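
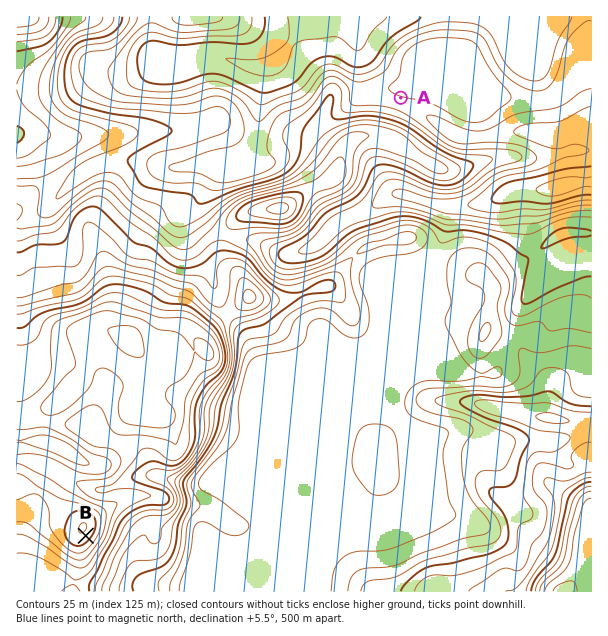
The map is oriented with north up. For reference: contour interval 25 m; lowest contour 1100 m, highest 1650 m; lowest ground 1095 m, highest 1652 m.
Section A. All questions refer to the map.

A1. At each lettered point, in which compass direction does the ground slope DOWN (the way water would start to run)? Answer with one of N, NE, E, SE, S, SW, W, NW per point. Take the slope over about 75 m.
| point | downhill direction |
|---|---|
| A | S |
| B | SE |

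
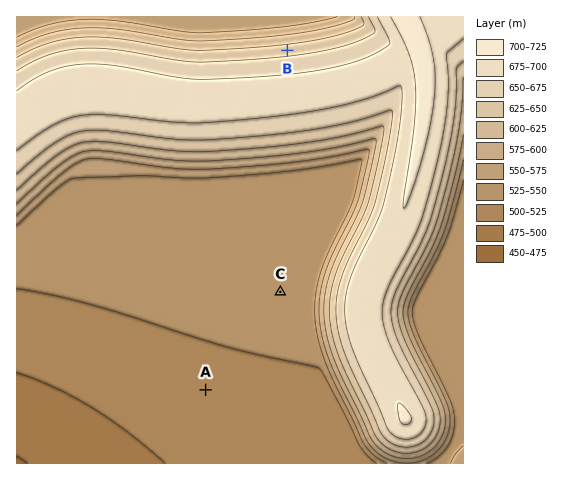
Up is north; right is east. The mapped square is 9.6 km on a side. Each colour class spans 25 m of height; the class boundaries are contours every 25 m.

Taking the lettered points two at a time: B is above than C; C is above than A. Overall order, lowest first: A C B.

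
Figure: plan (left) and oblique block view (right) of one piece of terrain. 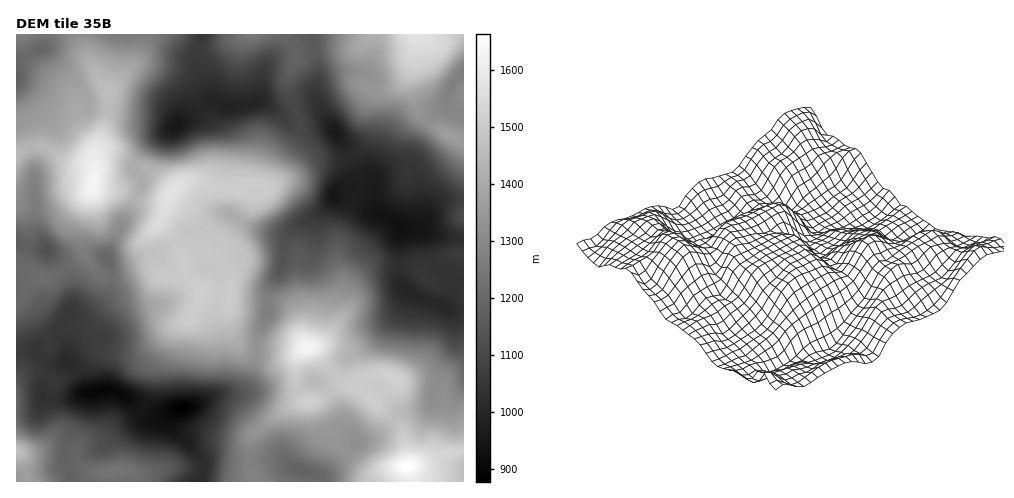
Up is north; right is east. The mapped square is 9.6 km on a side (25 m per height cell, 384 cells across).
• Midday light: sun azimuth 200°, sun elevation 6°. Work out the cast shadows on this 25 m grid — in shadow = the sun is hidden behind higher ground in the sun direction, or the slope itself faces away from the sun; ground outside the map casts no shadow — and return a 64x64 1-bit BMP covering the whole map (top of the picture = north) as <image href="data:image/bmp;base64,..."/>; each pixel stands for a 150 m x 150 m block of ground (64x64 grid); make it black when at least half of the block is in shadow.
<image width="64" height="64" href="data:image/bmp;base64,Qk0+AgAAAAAAAD4AAAAoAAAAQAAAAEAAAAABAAEAAAAAAAACAAATCwAAEwsAAAIAAAAAAAAA////AAAAAAA+AAAAD+AAAB4AIAAPwAAAHj//wAAAcOAeP//AAAD/8P4//8AAAH/+/h//wAAAP//+f//AAAAf/////8AAAAP/////wMAAAf/////g4AAB/////+DgAAD/////4PAAAP/////AYHAAf///8AAAcAB///4AAABwAP///AAAAAMD///AAAAAA////8AAAAAD//9/gAAAAAH//yeAAAAAMP//B4AAAED///8HgAAAef///wOAAAA/////A4AAAB////8BgAAAQ////wGAAADh////AIAAAP////8AAAAAf////wAAAAB/////AAAAAB////8YCAAAH////zwYAAA//////AgAAH////8YAAAA/////wAAAAH/////AAAAA/////8AAAAP/////wAAAA/8////AAAADwB///8AAAAAAD///wAAAAAAH///AAAAAAAf//4AA4QAAA//+AADj4R/5/8AAAOP///3/wAAB/////P/AAAF/////f4AhwH//////gD///////78AP///////jgB/3/////+AAd+f/////wADzw//////AAPoD/////8AAfgH/////gAAOAD////+AAA4AP////4AABAB/////gAAAAP////+AAAHB+////wAAA8P/////AAABw/////8AAACH/5/5zgAAAAf/j+AGAAAA=="/>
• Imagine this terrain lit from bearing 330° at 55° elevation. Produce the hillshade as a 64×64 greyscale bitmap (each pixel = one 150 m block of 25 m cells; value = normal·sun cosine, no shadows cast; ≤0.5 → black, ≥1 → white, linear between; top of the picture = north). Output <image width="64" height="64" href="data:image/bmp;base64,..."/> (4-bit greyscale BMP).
<image width="64" height="64" href="data:image/bmp;base64,Qk12CAAAAAAAAHYAAAAoAAAAQAAAAEAAAAABAAQAAAAAAAAIAAATCwAAEwsAABAAAAAAAAAAAAAAABEREQAiIiIAMzMzAERERABVVVUAZmZmAHd3dwCIiIgAmZmZAKqqqgC7u7sAzMzMAN3d3QDu7u4A////AJmYiZmamZiIiZh1M1erzLuqqpqru6qqvNypiHZmeJmIeHZ5qqq7upmaqZdlV5vMy6qpmaqpmJm83cuph2Z4iIhFVVeaq8zdy7u7upiJq8zLqpmZmIdmeJve7d3LqIiIdkVVVpqqvN3czMzMuquqvLupiIiIdmZnm97u7u7LqZl2iHdnmqmavNzMzdzLu6mruph3eIh3d3iave7u7tzLu7q6qpiaqYmrvMzN3Mu7qqu7l2Znd4iImZmrzN3czNzM3bvNypq7qqqqu8zMy6q7zMy5dVVmeImZmZmaq8us3czdq87sury7upmqu7u7u8zN3dynREVmeImZiHeKu6rNy8yJve3LvMzLqZmqq8zd3M3d7cp0RERFaIiHZnm6mbzMzGes3dzM3dy6qZmavN3dzN3u3bhkQyNGd3ZmeKqZq8vMVorMzMzd3cu6mHeJvM3Mzd7u25hlQzRWZ4iIiHeburxFeaqZrMzcy7qXZERnm8zM3d3cuqqXVVVomZh2VYqqq1V5mHZ5q7uph2VDIiNGmru7zMy6vMuXd4mqmHVEaambdniZdEVneHUzIiEREQE1eIiZq7qau6mZmqqZh0RpqYmHeJqXVENEQyEiEQAAAAE0VneJqYiaqquqmZmoZWmph6mJmqqHZURVVVVDERERESNFZ3iYZniavMu6u7qXiaqHqqmZqqmHZniZh2VDM0MzNEaJmIdTRnmszd3cy7qZu6mqqpiJqZiImqmHZlVVVURFV5u6mFI0Z5rM3d3My7qru5mamHiZmaqruodVVVVWVWZnq7u7hURFeaq83d3MyprMiImYiJmqq7u6l2VEVVZmd3iszMzKl2VomZvN3d3bqrx3eJmZmqqqu7qYdlRFZmd3Z6zd3dzLl3iYms3d3dy6vGZmiZmqqZmZqZmYdmZnd3ZWre7u3cy5d4iJvN3d3LvMVmVomqqpiIiZmruph3iHdkR87u7tzMuFVmebzMzMu8xmdkWKqpmIiJmbzMupiIh2Q1nN7t3MzbZERXm7vLu7u3Z3VGmpmYiJmau8zLqJmYdUWLzd3MzNymQ0aau7u7qqh3hkR4iIiZmZmZq7upial1VorN3MzLzMlURoqruqmZqYeHU0Z3eJqpmHeJqqmZqXVGnN3d3czMyoVFiqqpiImqmHdkRWd3mZmIdmeaqpmqdDSM7u3d3cu7l1V5qYiImaqpiIdmeIiZmImIiJqqqqqFEVre7d3d3LqXZniZiZmZqqqqmYd4maqYmqqqmqqqqpYgFr3czd3cuph2eJmaqpmaq7y6mIiau5mqu6qpmqmqqEADi8u8zdy7qHeJmqqqmZqqvMupiIm6mauqqqmZmZqpYgJ6uqvMzLu6iJq7uqqZm6qrupmYd5mYmqqqqpmpmal0JHq6q8zLqrqpq8zLu7qqqImYeIdUaaqIiZqqqqqqqYVFirurzMqqqqqszczMzLmXd2VndTJazLhniaqqqqqpdVaKu7vMy6qqqavMzMzLuId2VmZVQ0nd2nZomaqqqqhkRWm7u8zLu7uqmqu7u6mGd3Z3dURDR73duGeJmaq7qFEBNoq7zMy7u7qpqZqqmHZneIhkMzMli83Kd3iJmqqnQAABR5q8zLqqqpmZmaqqlniZl2QyIQJYvMuHeIiIiIdSAAACWKvMupmZiIiImru3iamHZlMhADery5d4iHZVZ3YwAAATeru5mJmHeIiavMeJqoiJhkQzNrzMqHeIh2Z4iHQAAAA3q6qZmZiHiImqpnmqqaupZWdnrd3Jh3iImZmZmEAAAASKqpmaqYiIiIiFaau7u7qGaIib3duoiJqqqqqqhCIQAmiZmaqqmIiId2NYqru7u5ZWiZrN7cuqqru7u8u5dUMjV4mZmqqZmYh2YjaJq7q7p1V5qs7u7ty7u8zMzMuodlRXiIiZqqmZmHZjJGiszLuoZWm8ze7v7tzMzMzMy7qYdniIiIiZmZmHdmZEaLzdy6l1V6vM3u//7d3d3Mu7u6mYiqmHeIiIiHZlWpiKvN3cqYZWeaze///u7u3dy7q7qpmbuod3d2ZmVVZ9y7vM3u3KmGVWi97//+7u7t3Lqrqqmauph3d2VEREZ5zMzMzN7tuXdkRYve/+7u7u7cu7upmJqpdmZnZTNFeaq7y7u8ze7JZVQzWKzd3d3u7ty7u6mIiYZUVWZ2RGm7u7u7u7u83slkRDNFibu8zd7u3cu6qYd3ZlQ0Vndnm7u7u7uqq7vNymQ0RFVomqu7zd7ty6qZiHZmZTNFZ4iau6rcu7q7qru5ZDM0VmeJqqqqvM3KmZiIh2Z3VERXiIiaqe3Lu7uqqql0IiRWd4iZmYiJq6mZiJmHZ3d3ZVZ3d4qq7dy7u7qqqXQhEkV3iIiIh3eJmYh4iZh3iJmXVVVVabvd3Lu7uqqqliEBJGeIiIh3d3mZh2Z5mImqqql1QzM2rLzMu7u6qruoQhETV4iIiId3eaqXVWiZq7uqqpdTMQJ7q8zMu7qru7p0MiNXiZiIh2Z5q6hlaImqqqqZmXZCACarzd3Lu7u7u6dURFeJmIiHZmiruYZoiJiIiZmZiHUQAZrN3cy7u7vMyoZVZ4mZh3ZURoqqmImZmHeJqqmYh1AAeJvMzMzLvMzMp2VWeaqYdlQ0aKqpmqqql3mqqpiIdAB2Z5u8zMu8zMy5ZUVoq6mYZURXmqqru8y5iKqpmIiHQnZWiavMy7vMzLp1RFesuqmGRFeJqqu8zMqImqmYiZh0"/>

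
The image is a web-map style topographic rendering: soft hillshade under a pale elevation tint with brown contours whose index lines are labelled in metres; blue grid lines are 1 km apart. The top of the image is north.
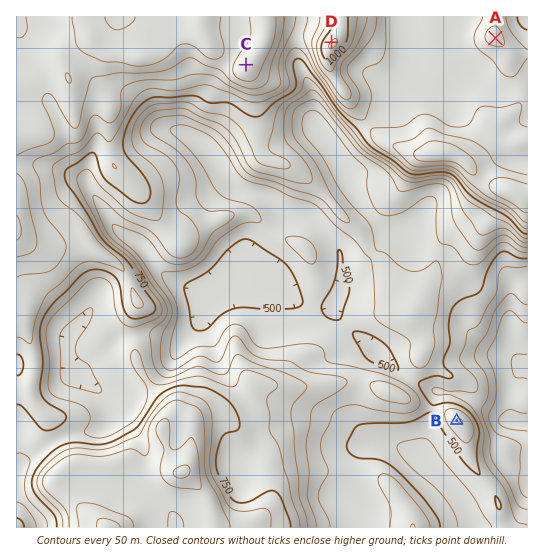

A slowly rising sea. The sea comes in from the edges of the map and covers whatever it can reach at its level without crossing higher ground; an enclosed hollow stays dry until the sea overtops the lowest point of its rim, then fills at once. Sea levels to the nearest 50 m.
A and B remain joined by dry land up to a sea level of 500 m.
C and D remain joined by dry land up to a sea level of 850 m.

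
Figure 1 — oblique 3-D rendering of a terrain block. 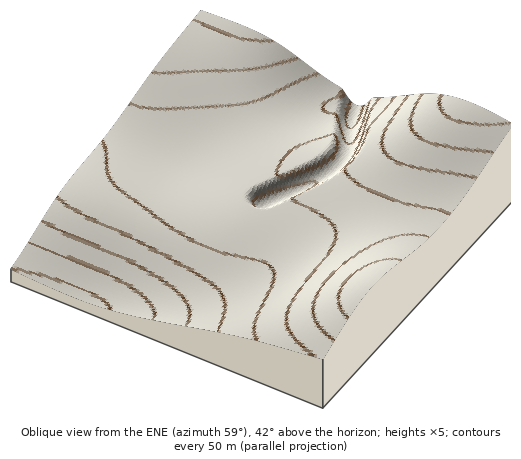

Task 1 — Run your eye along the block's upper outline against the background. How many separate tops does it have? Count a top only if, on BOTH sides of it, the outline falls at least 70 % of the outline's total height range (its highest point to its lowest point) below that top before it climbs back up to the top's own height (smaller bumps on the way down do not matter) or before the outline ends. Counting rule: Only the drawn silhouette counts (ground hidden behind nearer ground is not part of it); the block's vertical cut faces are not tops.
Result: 0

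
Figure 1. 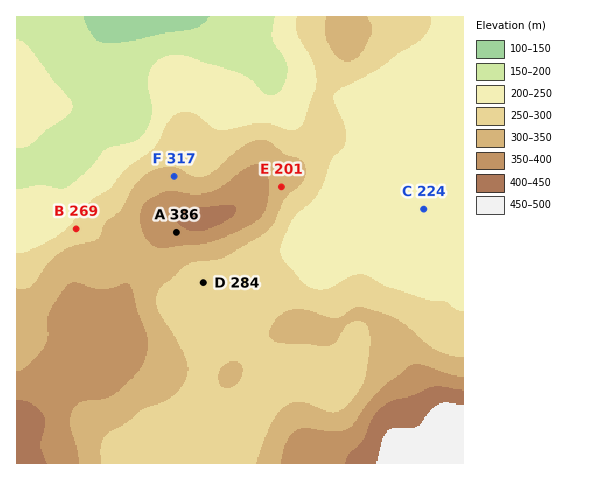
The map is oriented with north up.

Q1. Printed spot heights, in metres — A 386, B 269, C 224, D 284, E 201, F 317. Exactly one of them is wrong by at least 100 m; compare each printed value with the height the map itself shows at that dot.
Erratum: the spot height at E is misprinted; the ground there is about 326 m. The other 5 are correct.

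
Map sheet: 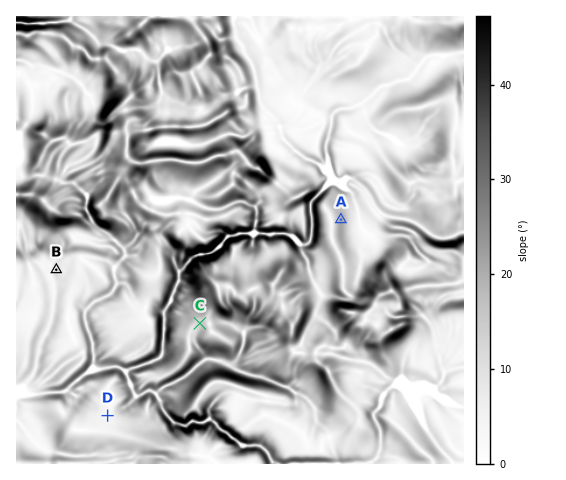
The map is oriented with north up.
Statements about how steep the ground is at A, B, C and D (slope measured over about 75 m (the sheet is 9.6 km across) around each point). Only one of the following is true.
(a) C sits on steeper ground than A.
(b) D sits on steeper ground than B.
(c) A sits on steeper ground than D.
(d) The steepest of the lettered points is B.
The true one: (c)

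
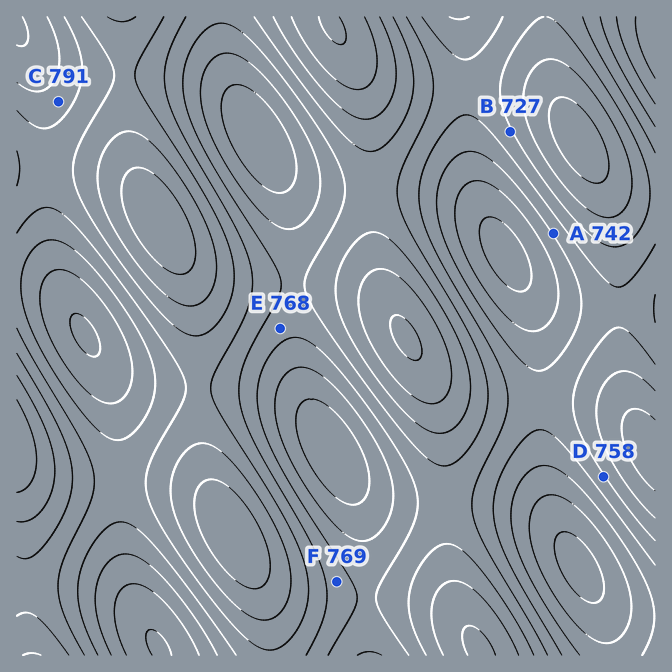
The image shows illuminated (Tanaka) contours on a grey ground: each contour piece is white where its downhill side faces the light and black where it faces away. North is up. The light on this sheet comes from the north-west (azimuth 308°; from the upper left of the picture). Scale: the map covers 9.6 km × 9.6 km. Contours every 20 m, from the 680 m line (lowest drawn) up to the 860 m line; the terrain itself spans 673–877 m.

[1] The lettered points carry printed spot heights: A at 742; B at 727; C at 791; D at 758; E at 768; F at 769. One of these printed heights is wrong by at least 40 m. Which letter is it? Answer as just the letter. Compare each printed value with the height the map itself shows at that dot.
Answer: B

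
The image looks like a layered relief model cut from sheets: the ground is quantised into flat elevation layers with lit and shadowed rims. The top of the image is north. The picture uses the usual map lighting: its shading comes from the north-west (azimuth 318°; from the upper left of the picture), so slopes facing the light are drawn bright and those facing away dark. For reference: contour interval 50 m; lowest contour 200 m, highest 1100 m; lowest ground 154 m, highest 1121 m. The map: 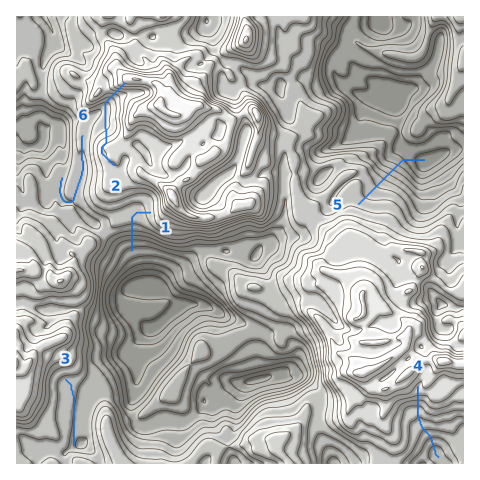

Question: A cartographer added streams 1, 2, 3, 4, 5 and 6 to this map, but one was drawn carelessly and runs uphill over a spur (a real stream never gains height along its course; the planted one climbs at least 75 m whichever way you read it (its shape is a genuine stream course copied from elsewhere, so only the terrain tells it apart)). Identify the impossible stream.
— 2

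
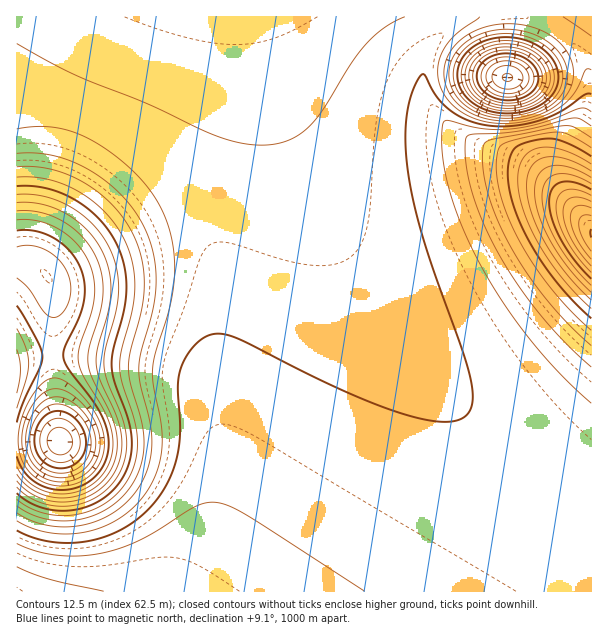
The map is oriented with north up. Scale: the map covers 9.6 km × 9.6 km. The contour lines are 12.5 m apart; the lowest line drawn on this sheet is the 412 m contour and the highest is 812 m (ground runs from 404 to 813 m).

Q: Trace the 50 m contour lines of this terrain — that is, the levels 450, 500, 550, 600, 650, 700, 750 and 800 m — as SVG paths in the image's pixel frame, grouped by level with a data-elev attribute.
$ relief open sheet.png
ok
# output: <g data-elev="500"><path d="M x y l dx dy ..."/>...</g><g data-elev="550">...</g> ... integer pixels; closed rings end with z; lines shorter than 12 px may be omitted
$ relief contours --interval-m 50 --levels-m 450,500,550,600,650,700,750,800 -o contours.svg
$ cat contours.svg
<g data-elev="450"><path d="M56 473l-11-4-9-8-4-9-2-12 2-14 6-12 9-7 10-3 12 3 12 10 8 14 2 13-3 12-8 11-12 6z"/><path d="M507 81l-4-1-1-3 2-3 3-1 5 2 1 3-3 3z"/></g><g data-elev="500"><path d="M17 422l7-22 16-34 2-9-4-15-21-36"/><path d="M17 230l19 1 18 7 16 13 10 16 5 17-1 18-6 17-13 28-2 10 6 12 21 28 10 16 6 15 3 15-3 16-8 15-12 10-17 5-16 0-17-6-12-12-7-15"/><path d="M500 99l-12-4-9-9-2-11 4-10 9-8 13-4 13 2 12 5 6 6 4 8 0 7-3 8-7 6-9 4-9 1z"/></g><g data-elev="550"><path d="M17 194l15 0 13 3 14 4 13 7 12 8 11 11 9 11 7 13 6 21 1 22-3 20-10 36-1 16 3 15 16 41 4 22-3 18-8 17-13 13-16 10-18 4-19-1-18-6-15-12"/><path d="M497 110l-18-7-8-5-6-8-3-7-1-9 2-8 3-7 7-7 7-5 18-6 21 1 18 8 10 9 6 10 1 12-4 11-8 9-14 7-15 3z"/></g><g data-elev="600"><path d="M17 153l25 1 26 6 24 11 22 17 18 20 13 22 8 24 3 25-3 29-12 43-2 14 1 16 10 39 2 21-3 23-9 21-10 13-13 12-15 9-18 6-18 2-18-2-16-4-15-8"/><path d="M495 120l-14-3-13-5-10-8-8-9-5-11-1-12 2-10 4-11 8-9 10-8 14-6 13-3 14-1 15 1 15 4 12 7 14 12 7 15 1 15-5 15-11 12-18 10-21 5z"/><path d="M591 36l-28-19"/></g><g data-elev="650"><path d="M104 591l-53-11-34-13"/><path d="M591 126l-10-7-8-1-55 13-47 3-5 4-1 11 2 24 8 28 12 30 15 29 18 28 22 29 24 26 25 24"/></g><g data-elev="700"><path d="M591 164l-15-9-13-5-14-3-10 1-9 4-7 6-4 10-1 12 1 14 4 16 16 35 24 34 28 29"/></g><g data-elev="750"><path d="M591 190l-16-8-14 0-5 3-4 4-3 12 3 18 8 20 14 21 17 19"/></g><g data-elev="800"><path d="M591 216l-9 0-3 3 0 5 3 13 9 14"/></g>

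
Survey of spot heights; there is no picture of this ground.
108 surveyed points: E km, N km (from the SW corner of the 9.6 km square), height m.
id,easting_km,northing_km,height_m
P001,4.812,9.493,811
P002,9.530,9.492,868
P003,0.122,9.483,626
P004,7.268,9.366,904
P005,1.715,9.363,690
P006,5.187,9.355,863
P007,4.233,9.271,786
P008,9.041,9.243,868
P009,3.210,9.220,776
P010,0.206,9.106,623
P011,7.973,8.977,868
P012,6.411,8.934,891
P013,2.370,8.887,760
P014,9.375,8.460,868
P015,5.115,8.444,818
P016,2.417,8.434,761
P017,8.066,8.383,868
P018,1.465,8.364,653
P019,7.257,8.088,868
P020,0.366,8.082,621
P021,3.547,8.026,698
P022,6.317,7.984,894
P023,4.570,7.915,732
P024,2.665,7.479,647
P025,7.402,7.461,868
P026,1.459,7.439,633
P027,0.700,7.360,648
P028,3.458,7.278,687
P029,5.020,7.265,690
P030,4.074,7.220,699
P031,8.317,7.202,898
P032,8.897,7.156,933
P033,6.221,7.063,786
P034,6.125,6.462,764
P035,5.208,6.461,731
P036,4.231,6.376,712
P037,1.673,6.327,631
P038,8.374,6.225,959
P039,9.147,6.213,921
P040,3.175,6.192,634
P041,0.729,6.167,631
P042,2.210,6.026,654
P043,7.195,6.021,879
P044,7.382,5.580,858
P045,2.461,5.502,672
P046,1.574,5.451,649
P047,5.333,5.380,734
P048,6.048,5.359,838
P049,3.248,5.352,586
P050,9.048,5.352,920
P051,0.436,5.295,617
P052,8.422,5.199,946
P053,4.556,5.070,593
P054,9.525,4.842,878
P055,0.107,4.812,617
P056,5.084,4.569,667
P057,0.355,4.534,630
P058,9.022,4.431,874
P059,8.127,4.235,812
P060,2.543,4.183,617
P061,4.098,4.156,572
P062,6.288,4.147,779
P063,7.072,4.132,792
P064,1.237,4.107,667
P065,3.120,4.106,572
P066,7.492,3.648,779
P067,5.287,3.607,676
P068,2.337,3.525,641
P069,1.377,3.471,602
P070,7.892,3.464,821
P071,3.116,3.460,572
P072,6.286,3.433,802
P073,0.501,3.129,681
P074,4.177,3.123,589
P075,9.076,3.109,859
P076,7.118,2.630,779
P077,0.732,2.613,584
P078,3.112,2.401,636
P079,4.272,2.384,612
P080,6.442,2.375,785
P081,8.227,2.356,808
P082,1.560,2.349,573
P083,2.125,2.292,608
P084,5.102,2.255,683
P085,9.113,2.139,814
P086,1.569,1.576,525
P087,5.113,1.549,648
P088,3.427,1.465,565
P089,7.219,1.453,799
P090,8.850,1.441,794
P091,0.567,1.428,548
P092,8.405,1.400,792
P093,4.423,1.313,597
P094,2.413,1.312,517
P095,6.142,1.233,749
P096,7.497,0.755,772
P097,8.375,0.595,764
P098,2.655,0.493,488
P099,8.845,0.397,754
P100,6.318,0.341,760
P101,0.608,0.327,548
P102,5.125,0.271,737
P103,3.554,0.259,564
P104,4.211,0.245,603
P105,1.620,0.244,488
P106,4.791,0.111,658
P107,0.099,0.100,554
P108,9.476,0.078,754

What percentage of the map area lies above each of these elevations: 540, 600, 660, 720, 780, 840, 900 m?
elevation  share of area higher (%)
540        95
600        83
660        62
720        50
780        34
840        22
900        5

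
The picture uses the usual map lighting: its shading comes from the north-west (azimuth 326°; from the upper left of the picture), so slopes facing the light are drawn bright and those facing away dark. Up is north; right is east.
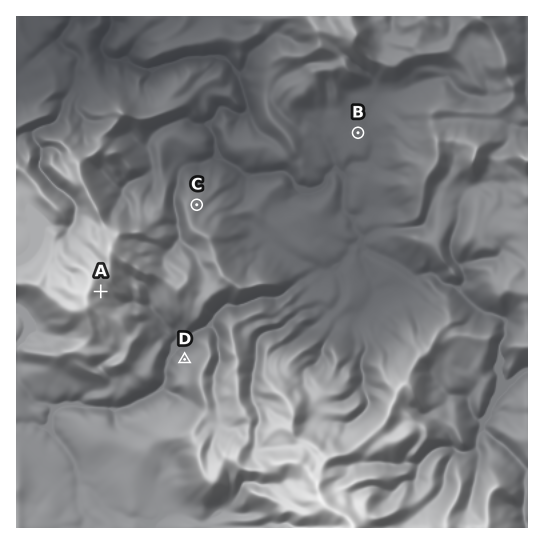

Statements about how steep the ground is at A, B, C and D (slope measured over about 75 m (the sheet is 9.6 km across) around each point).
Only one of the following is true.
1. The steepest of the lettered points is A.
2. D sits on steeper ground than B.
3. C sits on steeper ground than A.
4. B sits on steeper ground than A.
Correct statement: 2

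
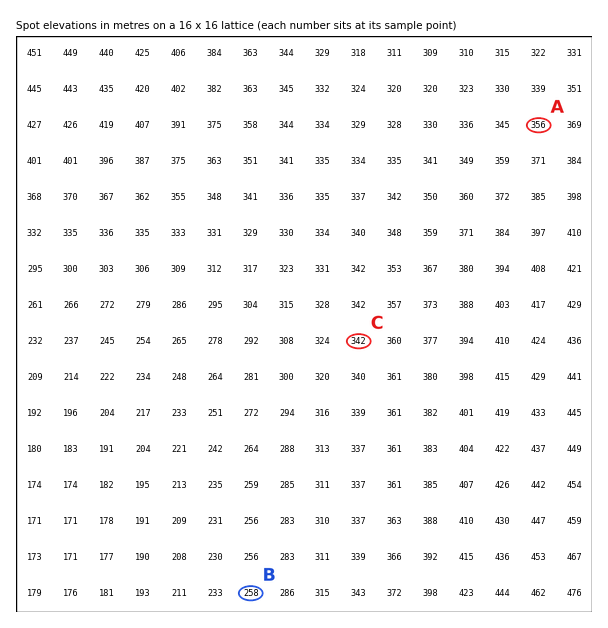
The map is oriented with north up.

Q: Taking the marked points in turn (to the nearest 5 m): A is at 355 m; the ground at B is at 260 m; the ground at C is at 340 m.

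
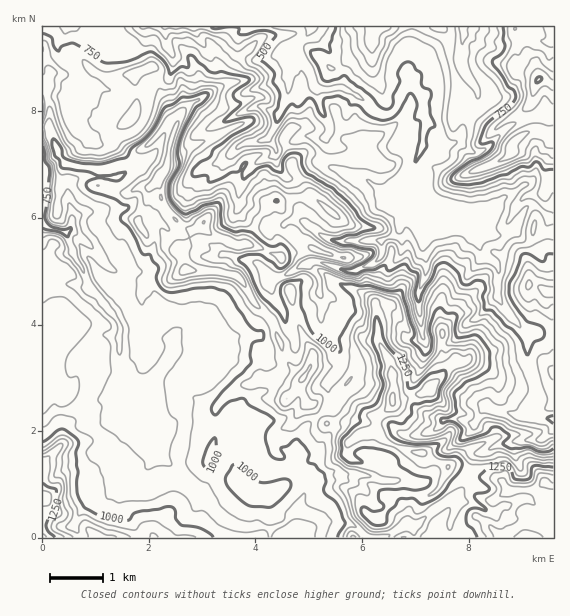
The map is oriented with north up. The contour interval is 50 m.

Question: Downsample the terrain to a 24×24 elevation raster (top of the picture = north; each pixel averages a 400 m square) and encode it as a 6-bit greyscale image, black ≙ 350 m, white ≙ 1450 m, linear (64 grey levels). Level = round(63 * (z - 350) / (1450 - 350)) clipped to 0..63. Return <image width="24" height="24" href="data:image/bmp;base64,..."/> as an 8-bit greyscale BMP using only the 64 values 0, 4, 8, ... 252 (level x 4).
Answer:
<image width="24" height="24" href="data:image/bmp;base64,Qk12BgAAAAAAADYEAAAoAAAAGAAAABgAAAABAAgAAAAAAEACAAATCwAAEwsAAAABAAAAAAAAAAAAAAEBAQACAgIAAwMDAAQEBAAFBQUABgYGAAcHBwAICAgACQkJAAoKCgALCwsADAwMAA0NDQAODg4ADw8PABAQEAAREREAEhISABMTEwAUFBQAFRUVABYWFgAXFxcAGBgYABkZGQAaGhoAGxsbABwcHAAdHR0AHh4eAB8fHwAgICAAISEhACIiIgAjIyMAJCQkACUlJQAmJiYAJycnACgoKAApKSkAKioqACsrKwAsLCwALS0tAC4uLgAvLy8AMDAwADExMQAyMjIAMzMzADQ0NAA1NTUANjY2ADc3NwA4ODgAOTk5ADo6OgA7OzsAPDw8AD09PQA+Pj4APz8/AEBAQABBQUEAQkJCAENDQwBEREQARUVFAEZGRgBHR0cASEhIAElJSQBKSkoAS0tLAExMTABNTU0ATk5OAE9PTwBQUFAAUVFRAFJSUgBTU1MAVFRUAFVVVQBWVlYAV1dXAFhYWABZWVkAWlpaAFtbWwBcXFwAXV1dAF5eXgBfX18AYGBgAGFhYQBiYmIAY2NjAGRkZABlZWUAZmZmAGdnZwBoaGgAaWlpAGpqagBra2sAbGxsAG1tbQBubm4Ab29vAHBwcABxcXEAcnJyAHNzcwB0dHQAdXV1AHZ2dgB3d3cAeHh4AHl5eQB6enoAe3t7AHx8fAB9fX0Afn5+AH9/fwCAgIAAgYGBAIKCggCDg4MAhISEAIWFhQCGhoYAh4eHAIiIiACJiYkAioqKAIuLiwCMjIwAjY2NAI6OjgCPj48AkJCQAJGRkQCSkpIAk5OTAJSUlACVlZUAlpaWAJeXlwCYmJgAmZmZAJqamgCbm5sAnJycAJ2dnQCenp4An5+fAKCgoAChoaEAoqKiAKOjowCkpKQApaWlAKampgCnp6cAqKioAKmpqQCqqqoAq6urAKysrACtra0Arq6uAK+vrwCwsLAAsbGxALKysgCzs7MAtLS0ALW1tQC2trYAt7e3ALi4uAC5ubkAurq6ALu7uwC8vLwAvb29AL6+vgC/v78AwMDAAMHBwQDCwsIAw8PDAMTExADFxcUAxsbGAMfHxwDIyMgAycnJAMrKygDLy8sAzMzMAM3NzQDOzs4Az8/PANDQ0ADR0dEA0tLSANPT0wDU1NQA1dXVANbW1gDX19cA2NjYANnZ2QDa2toA29vbANzc3ADd3d0A3t7eAN/f3wDg4OAA4eHhAOLi4gDj4+MA5OTkAOXl5QDm5uYA5+fnAOjo6ADp6ekA6urqAOvr6wDs7OwA7e3tAO7u7gDv7+8A8PDwAPHx8QDy8vIA8/PzAPT09AD19fUA9vb2APf39wD4+PgA+fn5APr6+gD7+/sA/Pz8AP39/QD+/v4A////AMiwsKSgpJiUjIiMjIyMpMC4uMjI2OTs7NCkkIyQlJCIjJSUjIyQtMzMyMTA0Nzk6MicjISEhISIlJiYlIyctMDIzNTIzODc7LyYiISAfISUlJSQkJSkxMjM2NjQvMS4xKSYiIB8fISQlJCUmJys2NjUyMCooJyMfIyIgHx4fICQlJCUpKiwxNzUwKSUgHxsZIyIgHx4fISMlJiguLiksMjo1MiQeHRoaIyIhHx8fICAjJyksLigqLjgxNCslIRsbIyIhHiAgICAgJCcqLSgpMDQqLTArIBkaIyMhHiEgICAhJCcoJyQpMi0kKSYkHRYXIyMgHiIhISEjJigmJCMlMC0fJSMbFRcaIiAdISIkJSQlKiQnIyImKicaIB0YExwfIR4fICInLy4tKCIiHx4bGRkWFxYSERoaHxseISUpLywqKSYlIR4bExIODxAMDxQWGhogIykqLS4oJCIgHR0bFA0LCgoKDA8THB0hJCksJCYjHiMhICEYDgoJCgoLCw8SHCEmJiotHRkbGh8dHRYPDAoJDRUVERAUHiQkJSYsIhcUFhUYFA8PEA0JDBMcHhoYIhwaHCQrJRsWEA4SEA0PDwsJCg0UHSEfIBkaHB0mKh0ZFw4ODgsMCwoJCg8TGx8gHBgZGxwfJiQbFA4ICAkICAkIChAPEh0gHRgaGx0bGxwaFgwGBQgJDQkICg4PFh8jGhgYFhgXFBUTDwgEBwoNEgsJDA4SGB4eFhUVFRMQEA8NCgoFBAgPFA8MDw0PFhsaA=="/>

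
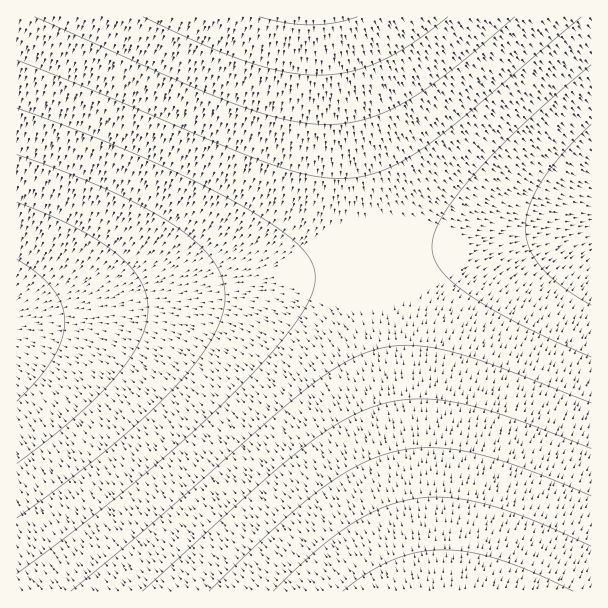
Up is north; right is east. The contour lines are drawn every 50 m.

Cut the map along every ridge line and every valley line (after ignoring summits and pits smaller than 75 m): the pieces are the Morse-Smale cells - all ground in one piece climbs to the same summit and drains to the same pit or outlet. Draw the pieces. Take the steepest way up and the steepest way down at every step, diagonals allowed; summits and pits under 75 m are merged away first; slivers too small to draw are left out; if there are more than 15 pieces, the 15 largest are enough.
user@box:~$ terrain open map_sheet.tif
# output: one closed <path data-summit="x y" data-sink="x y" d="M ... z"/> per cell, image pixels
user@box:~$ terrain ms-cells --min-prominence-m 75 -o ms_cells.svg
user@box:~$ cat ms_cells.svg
<path data-summit="449 591" data-sink="17 329" d="M372 262l-355 60-1 269 412 1-54-326z"/><path data-summit="309 17" data-sink="17 329" d="M332 16l-315 0-1 305 356-59 1-5z"/><path data-summit="449 591" data-sink="591 218" d="M591 226l-218 37 54 325 2 4 163-1z"/><path data-summit="309 17" data-sink="591 218" d="M591 16l-259 1 42 245 218-37z"/>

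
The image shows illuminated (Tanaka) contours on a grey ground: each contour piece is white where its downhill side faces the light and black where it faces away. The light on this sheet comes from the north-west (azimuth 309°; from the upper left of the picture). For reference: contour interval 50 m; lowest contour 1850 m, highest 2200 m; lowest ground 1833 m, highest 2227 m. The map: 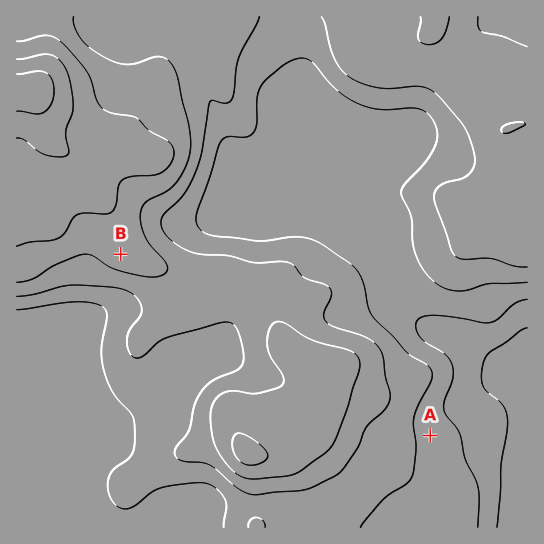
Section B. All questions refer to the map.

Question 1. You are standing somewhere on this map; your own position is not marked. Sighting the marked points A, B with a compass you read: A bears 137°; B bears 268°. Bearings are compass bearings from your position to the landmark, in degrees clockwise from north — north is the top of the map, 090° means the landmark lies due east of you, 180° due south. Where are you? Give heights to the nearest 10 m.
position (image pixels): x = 256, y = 249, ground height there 1970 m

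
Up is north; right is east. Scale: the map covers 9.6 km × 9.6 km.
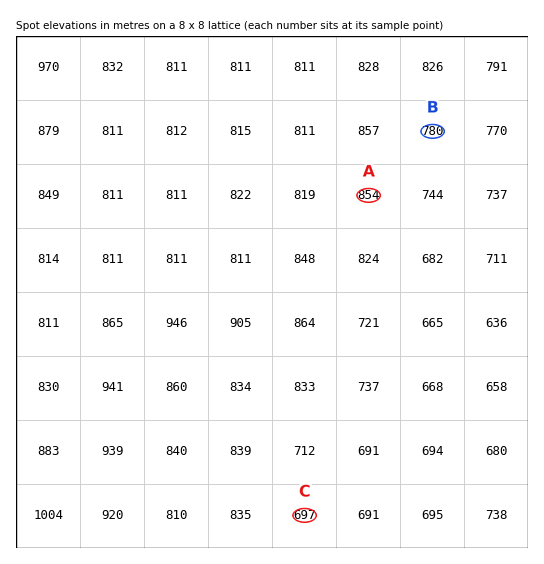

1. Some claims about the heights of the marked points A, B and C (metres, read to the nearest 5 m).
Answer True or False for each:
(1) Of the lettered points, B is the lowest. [False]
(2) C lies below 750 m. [True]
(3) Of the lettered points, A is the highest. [True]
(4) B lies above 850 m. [False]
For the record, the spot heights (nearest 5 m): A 855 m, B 780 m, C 695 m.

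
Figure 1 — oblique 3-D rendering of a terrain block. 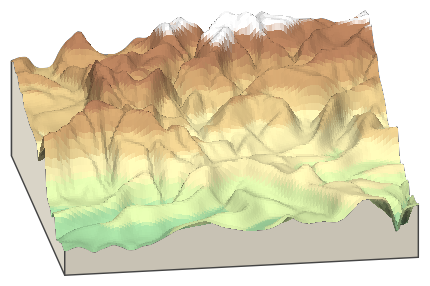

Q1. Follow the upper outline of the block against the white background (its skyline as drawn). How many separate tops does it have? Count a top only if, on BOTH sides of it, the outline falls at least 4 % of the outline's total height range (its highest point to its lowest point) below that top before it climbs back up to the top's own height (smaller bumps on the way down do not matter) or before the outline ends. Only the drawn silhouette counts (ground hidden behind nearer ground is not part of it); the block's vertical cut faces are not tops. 4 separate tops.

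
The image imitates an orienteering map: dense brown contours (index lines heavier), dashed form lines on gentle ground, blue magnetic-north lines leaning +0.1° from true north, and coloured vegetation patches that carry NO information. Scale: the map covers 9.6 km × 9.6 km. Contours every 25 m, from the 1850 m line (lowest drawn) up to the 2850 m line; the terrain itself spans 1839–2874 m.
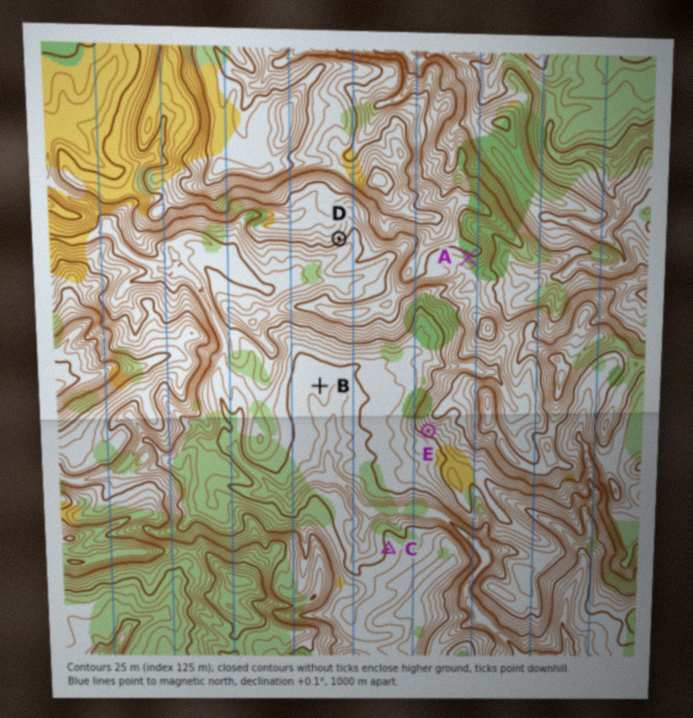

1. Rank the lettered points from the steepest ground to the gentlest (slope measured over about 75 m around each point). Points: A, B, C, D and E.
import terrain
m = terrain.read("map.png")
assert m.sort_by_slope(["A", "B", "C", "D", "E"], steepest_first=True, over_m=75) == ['E', 'D', 'A', 'C', 'B']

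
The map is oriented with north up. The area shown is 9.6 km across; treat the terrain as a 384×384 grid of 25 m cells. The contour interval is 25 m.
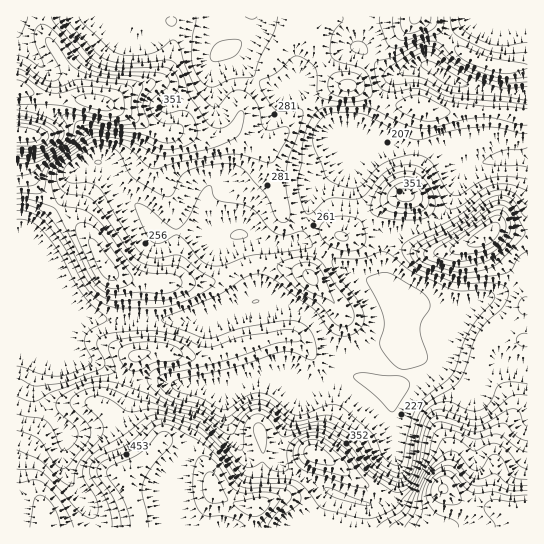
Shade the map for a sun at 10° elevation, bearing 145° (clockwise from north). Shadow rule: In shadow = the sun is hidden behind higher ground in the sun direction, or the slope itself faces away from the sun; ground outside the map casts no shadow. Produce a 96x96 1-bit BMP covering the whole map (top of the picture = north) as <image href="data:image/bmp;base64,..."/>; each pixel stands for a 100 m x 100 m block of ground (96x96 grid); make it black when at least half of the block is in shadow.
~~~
<image width="96" height="96" href="data:image/bmp;base64,Qk2+BAAAAAAAAD4AAAAoAAAAYAAAAGAAAAABAAEAAAAAAIAEAAATCwAAEwsAAAIAAAAAAAAA////AAAAAAAAAAAAAAAAAAAAAAAAAAAAAAAAAA/AAAAAAAAAAAAAAB/gAAAAAAAAAAAAAA/gAAAAAAAAAAAAAAfgAAAAAAAAAAgAAAHwAAcAAAAAAB8AAAH4AA8AAAAAAD/AAAH8AA8AAAAAAD/gAAP+AA8AAAAAAD/gAAP/AAwAAAAAAD+AAAf/gAAADAAAABAAAA//gAAAH/AAAAAAAA//gAAAP/wAAAAAAA//gAAAP/4AAAAIAA//AAAAP/8AAAAeAA/+AAAAHw+AAAAfgA/8AAAAHAfAAAA/wA/8AYAAAAPgAAA/wB/+A4AAAAHwgOA/wB/+B8AAAAH/wfB/wB/+B+AAAAH/wfx/gB/+B+AAAAH/wfx/AB/+A+AAAAH/gfz+AA//AIAAAAH/Afz4AA//AAAB+AAeAfjgAAB/AAAB/gAAAOAAAAB8AAAD/4AAAAAAAAAAAAAD/4AAAAAAAAAAAAAB/wAAAAAAAAAAAAAA/gAAAAAAAAAAAAAAeAAAAAAAAAAAAAAAAAAAAAAAAAAAAAAAAAAAAAAAAAAAAAAAAA8AAAAAAAAAAAAAAB/4AAAAAAAAAAAAAB/wAAAAAAAAAAAAAA/AAAAAAAAAAAAAAAAAAAAAAAAAAAAAAAAAAAAAAAAAAAAAAAAAAAAAAAAAAAAAAAAAAAAAAAAAAAAAAAAAAAAAAAAAAAAAAAAAAAAAAAAAAAAAAAAAAAAAAAAAAAAAAAAAAAAAAAAAAAAAAAAAAAAAAAAAAAAAAAAAAAAAAAAAAAAAAAAAAAAAAAAAAAAAAAAAAAAEAAAAAAAAAAAAAAAOAAAAAAAAAAAAAAAcAAAAAAAAAAAAAAAAAAA/AAAAAAAAAAAAAAA/4AAAAAAAAAAAAAB//AAAAAAAAAAAAAB//wAAAAAAAAAAAAA//4AAAAAAAAAAAAAP/8AAAAAAAAAAAAAH/8AAAAAAAAAAAAAD/+AAAAAAAAAAAAAB/+AAAAAAAAAAAAAB//AAAAAAAAAAABgB//AAAAAAAAAAAD8A/+AAAAAAAAAAAD+A/+AAAAAAAAAAAD/A/8AAAAAAAAAAAD/AfwAAAAAAAAAAAD+APAAAAAAAAAAAAD8AAAAAAAAAAAAAAB4AAAAAAAAAAAAAAAAAAAAAAAAAAAAAAAAAAAAAAAAAAAAAAAAAAAAAAAAAAAAAAAAAAAAAAAAAAAAAAAAAAAD4AAAAAAAAAAAAAAD8AAAAAAAAAAAAAADwAAAAAAAAAAAAAADgAAAAAAAAAAAAAAMAAAAAAAAAAAAAAP8AAAAAAAAAAAAAf/8AAAAAAAAAAAAA//wD4AAAAAAAAAHg+AADwfgAAAAAAAHgAAAAA/8AAAAAAADAAACAA//AAAAAAAAAAAAAB//gAAAAAAAAAAAAA//gAAAAAAAAAAAAA//AAAAAAAAAAAAAAPwAAAAAAAAAAAAAAAAAAAAAAAAAAAAAAAAAAAAAAAAAAAAAAAAAAAAAAAAAAAAAAAAAAAAAAAAAAAAAAAAAAAAAAAAAAAAAAAAAAAAAAAAAAAA="/>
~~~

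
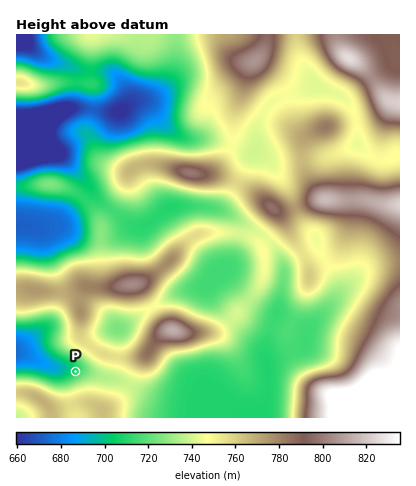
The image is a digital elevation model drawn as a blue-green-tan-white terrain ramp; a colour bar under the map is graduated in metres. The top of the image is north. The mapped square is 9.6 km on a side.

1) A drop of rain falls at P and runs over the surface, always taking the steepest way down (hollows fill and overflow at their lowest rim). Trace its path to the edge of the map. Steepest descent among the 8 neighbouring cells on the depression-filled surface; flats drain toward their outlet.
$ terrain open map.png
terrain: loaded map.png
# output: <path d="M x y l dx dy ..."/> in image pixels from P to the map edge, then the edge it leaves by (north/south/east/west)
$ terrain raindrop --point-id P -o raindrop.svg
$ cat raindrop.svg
<path d="M76 372l-6-2-14-2-8-2-18-10-6-2-8 0"/>
exit: west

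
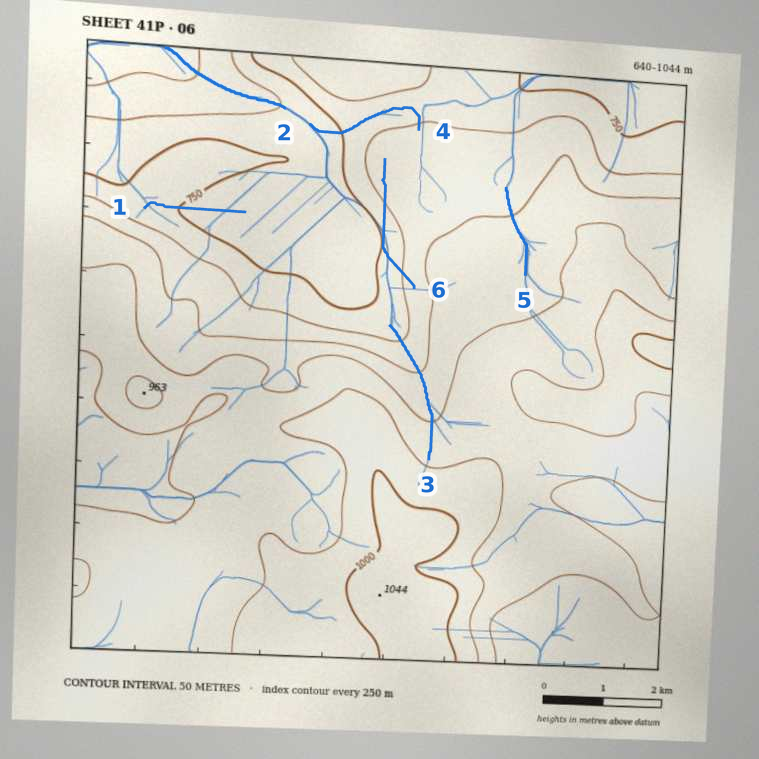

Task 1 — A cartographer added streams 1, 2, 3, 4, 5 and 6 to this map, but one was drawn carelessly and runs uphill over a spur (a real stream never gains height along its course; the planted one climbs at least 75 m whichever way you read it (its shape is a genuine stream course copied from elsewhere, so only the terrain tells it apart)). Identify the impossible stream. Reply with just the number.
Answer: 6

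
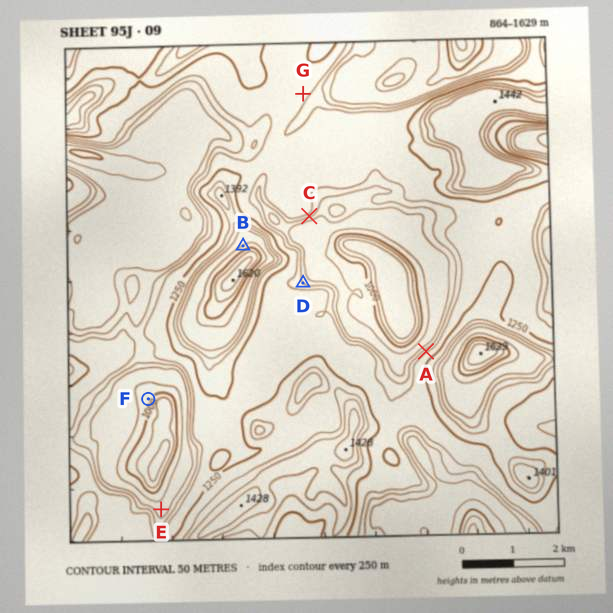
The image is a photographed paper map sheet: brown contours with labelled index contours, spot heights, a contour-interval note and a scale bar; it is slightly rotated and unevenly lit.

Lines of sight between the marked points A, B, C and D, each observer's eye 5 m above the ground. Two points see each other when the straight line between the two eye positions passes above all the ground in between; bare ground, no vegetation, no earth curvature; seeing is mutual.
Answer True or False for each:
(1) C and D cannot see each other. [False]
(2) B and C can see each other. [False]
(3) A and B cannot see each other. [True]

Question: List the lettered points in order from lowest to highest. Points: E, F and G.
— F E G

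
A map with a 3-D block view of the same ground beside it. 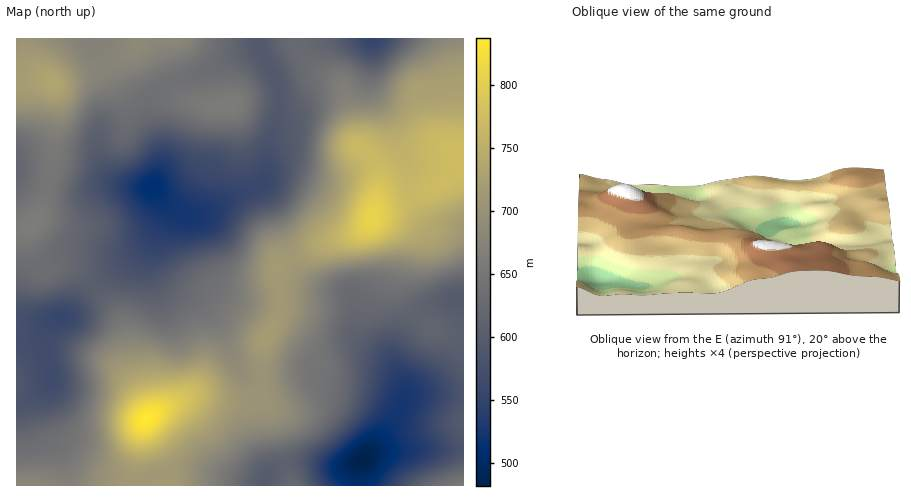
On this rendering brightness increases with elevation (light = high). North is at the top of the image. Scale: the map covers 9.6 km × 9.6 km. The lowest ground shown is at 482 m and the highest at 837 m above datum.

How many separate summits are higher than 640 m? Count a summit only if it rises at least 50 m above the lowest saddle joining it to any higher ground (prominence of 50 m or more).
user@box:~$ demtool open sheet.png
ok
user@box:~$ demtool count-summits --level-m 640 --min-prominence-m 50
3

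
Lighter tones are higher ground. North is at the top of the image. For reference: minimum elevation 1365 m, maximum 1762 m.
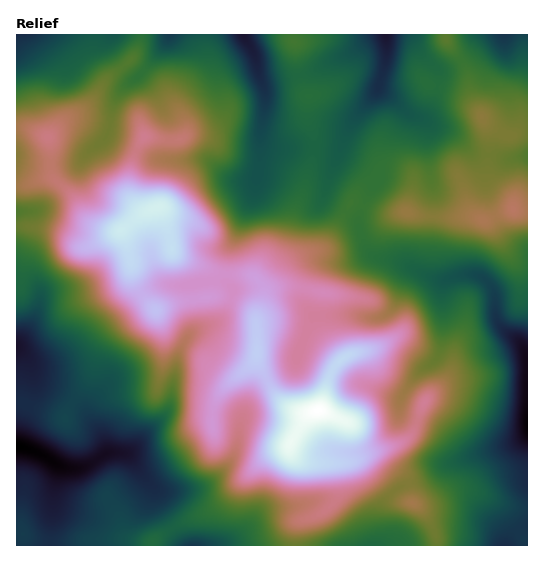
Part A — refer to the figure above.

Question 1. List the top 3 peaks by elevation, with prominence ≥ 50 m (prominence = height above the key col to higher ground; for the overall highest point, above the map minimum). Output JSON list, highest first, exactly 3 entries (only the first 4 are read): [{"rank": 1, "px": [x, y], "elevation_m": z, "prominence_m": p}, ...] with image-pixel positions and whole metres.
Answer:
[{"rank": 1, "px": [318, 411], "elevation_m": 1762, "prominence_m": 397}, {"rank": 2, "px": [158, 207], "elevation_m": 1725, "prominence_m": 92}, {"rank": 3, "px": [513, 209], "elevation_m": 1580, "prominence_m": 73}]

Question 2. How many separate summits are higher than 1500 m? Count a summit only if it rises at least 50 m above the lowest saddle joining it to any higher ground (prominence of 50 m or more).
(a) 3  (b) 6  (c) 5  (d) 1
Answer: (a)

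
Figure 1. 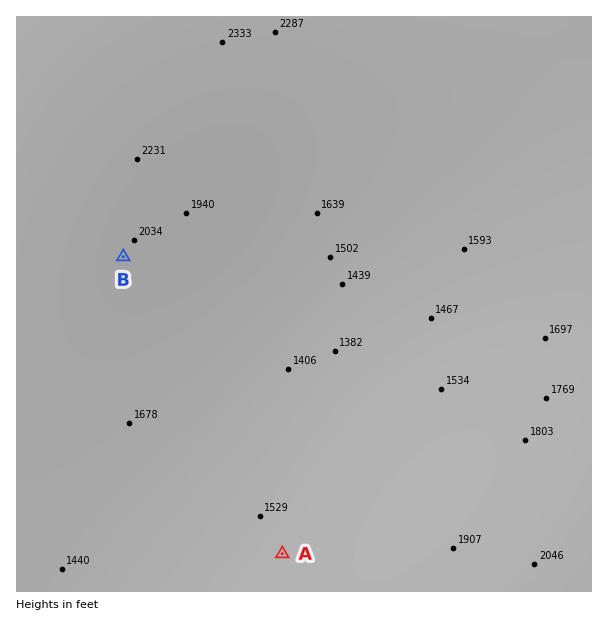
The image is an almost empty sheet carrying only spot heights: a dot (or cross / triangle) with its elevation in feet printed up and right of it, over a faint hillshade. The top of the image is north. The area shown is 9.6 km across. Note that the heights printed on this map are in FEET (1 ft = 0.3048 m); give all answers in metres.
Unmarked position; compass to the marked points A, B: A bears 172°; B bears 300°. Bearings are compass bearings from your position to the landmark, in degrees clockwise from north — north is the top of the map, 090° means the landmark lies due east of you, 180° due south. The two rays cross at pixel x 251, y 330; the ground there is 450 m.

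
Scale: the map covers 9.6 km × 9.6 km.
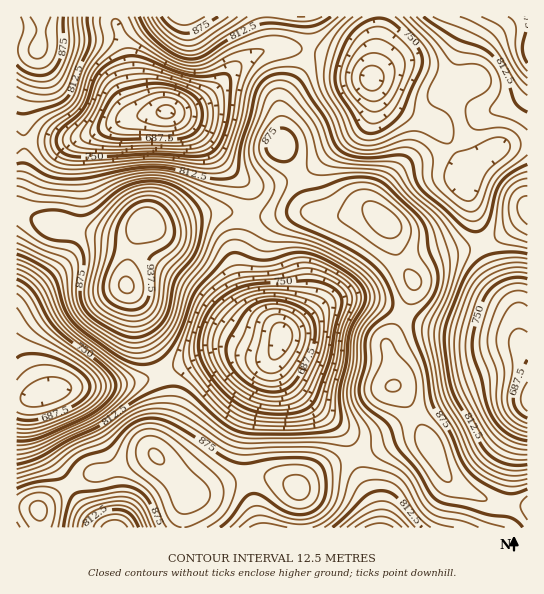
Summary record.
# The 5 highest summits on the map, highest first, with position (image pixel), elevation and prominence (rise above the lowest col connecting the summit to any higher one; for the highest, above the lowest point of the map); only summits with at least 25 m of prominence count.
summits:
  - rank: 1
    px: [126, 285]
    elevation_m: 966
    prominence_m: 336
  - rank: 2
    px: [155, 455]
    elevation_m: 927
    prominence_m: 85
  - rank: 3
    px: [385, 221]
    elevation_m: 921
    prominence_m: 75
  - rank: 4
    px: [38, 510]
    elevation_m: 917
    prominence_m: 37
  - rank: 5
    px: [393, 386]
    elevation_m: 914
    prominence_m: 32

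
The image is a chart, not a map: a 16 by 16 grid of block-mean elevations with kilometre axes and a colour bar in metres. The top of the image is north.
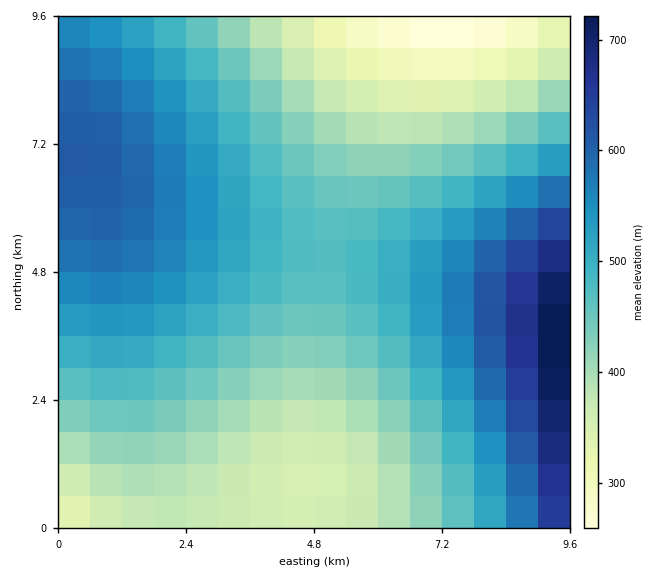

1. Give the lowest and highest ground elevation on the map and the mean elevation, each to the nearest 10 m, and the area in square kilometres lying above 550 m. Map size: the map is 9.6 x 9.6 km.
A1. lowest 240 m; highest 750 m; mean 480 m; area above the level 22.8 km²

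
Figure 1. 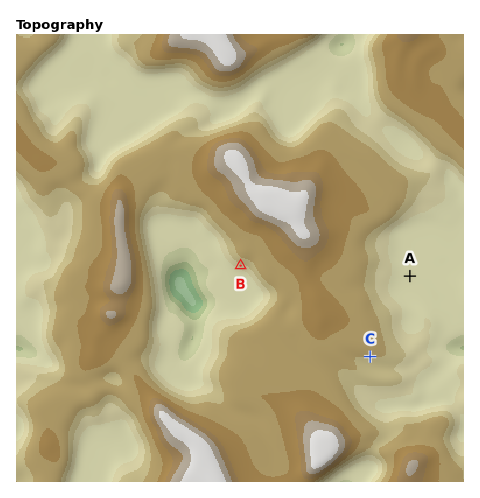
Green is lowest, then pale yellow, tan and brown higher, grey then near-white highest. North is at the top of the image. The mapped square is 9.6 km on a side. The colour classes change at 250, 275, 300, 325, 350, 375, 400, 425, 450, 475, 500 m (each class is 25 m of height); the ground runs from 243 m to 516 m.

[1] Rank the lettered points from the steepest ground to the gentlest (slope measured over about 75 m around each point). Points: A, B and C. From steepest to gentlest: B C A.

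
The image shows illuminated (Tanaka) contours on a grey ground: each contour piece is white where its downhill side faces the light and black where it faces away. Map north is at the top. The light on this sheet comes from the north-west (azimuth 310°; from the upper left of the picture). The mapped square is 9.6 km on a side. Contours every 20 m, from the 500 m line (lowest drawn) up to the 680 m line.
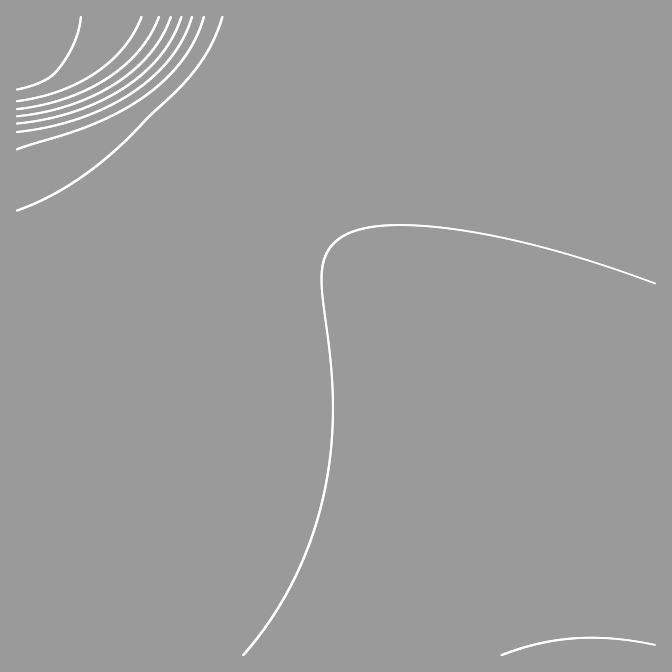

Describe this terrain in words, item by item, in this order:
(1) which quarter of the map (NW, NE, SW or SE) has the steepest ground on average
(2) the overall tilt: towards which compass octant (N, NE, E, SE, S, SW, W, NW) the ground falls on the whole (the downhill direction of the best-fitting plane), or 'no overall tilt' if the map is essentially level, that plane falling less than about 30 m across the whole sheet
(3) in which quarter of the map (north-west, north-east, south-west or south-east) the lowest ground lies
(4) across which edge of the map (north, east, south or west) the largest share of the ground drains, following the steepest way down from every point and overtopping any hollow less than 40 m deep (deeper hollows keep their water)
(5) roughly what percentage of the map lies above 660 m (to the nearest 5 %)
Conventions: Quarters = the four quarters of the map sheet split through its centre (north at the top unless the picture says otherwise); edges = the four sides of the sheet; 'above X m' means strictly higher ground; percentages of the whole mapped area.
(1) The north-west quarter is the steepest part of the map.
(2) Overall the map slopes down towards the north-west.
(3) Look to the north-west quarter for the lowest ground.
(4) The largest share of the runoff leaves by the western edge.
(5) Ground above 660 m makes up about 35 % of the sheet.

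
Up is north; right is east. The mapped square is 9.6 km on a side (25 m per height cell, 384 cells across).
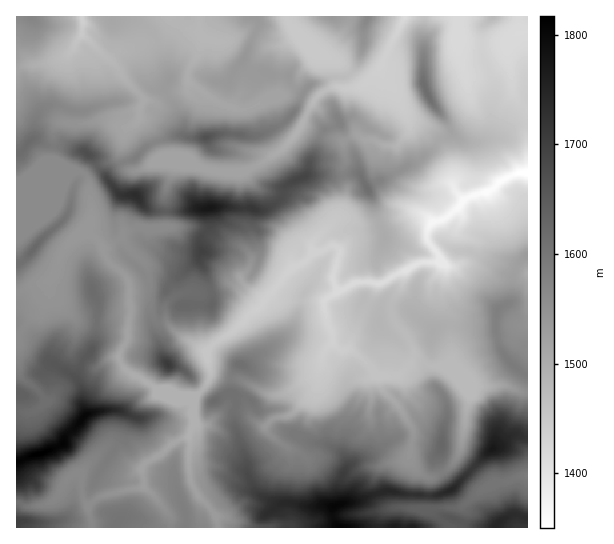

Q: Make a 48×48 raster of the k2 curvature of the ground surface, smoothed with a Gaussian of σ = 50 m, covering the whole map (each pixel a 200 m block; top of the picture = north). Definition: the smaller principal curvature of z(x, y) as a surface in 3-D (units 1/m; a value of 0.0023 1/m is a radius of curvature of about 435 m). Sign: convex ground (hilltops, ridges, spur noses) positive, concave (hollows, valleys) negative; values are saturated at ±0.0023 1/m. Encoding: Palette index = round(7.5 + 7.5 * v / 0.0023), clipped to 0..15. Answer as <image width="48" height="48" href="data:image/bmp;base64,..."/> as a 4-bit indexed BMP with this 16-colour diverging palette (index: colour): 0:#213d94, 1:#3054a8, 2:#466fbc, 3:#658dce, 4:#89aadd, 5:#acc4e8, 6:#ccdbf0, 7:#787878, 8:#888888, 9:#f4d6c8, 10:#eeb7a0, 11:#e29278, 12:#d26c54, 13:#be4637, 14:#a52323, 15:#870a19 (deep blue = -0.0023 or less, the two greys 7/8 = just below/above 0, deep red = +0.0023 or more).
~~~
<image width="48" height="48" href="data:image/bmp;base64,Qk32BAAAAAAAAHYAAAAoAAAAMAAAADAAAAABAAQAAAAAAIAEAAATCwAAEwsAABAAAAAAAAAAlD0hAKhUMAC8b0YAzo1lAN2qiQDoxKwA8NvMAHh4eACIiIgAyNb0AKC37gB4kuIAVGzSADdGvgAjI6UAGQqHAHd2d1V3d3dXd0VCIgNVV2d2WmlTZlaYZjE0aDeIiIVHdyVGiHZ4ZzAAAAACNFVnlgEDZkJXiGN4YmRjV4dmmIh2QjQ0ISVVZIeCV2dCIyd3FlaHdndWdWdliGdGmBNVVYZDNmh3dWiHFndnZlZURlSCdDEAN1JERXVjAld3YmiGJWWIZWVlVoUhE0RVA2U0RGeIYhV3ZhGGJYd3d3Z2VGl3VVSIUFZ4dEd3qCNnhoQGNHd3d2RndnZnd1R4kDeYgzNUhWNWVWdSRJV3ZDh3d2ZneHNogBd3ZmU2d4M0V3V4IjeHMIiFeHd1d0RncgeYZmZVVoZWaJhmFDV0ZQBkVnhlZydnhAeZZXdVRnZ3gSMUJaV2hnc0VFh0kmZ2hQSIdodFRWQ0ZyJTAIeHQBRmZkeGR1ZngkE1QlJ3VWdVUgAEkBZROIZnd3VFVVSKNHUxJimHd2V1AEiTogZXiIdnd3d1ZmYyR2Z3iEaIdmQxVmrWUSe4dlVnZ3hWiHZmdmZ4hlWIdYlQZ2dmMzWHeIdmZ2V3d3V3dnd4dmVohHh2FmZhFBFHd4h2dXZ4d2aIZ3Z3aGdXdWZ3F3YDdlEUV3eGdXd4h2d4d3Z3d3ZmZWdnJ3VIhqY0VVZ2ZXd4dXd3d3Z3Znd3ZXd3NnZph6dUVmZ3Voh3doh3d2aIdXd3dYiHN2dWd4dlVXdmU2eWhndndneIlVd3ZoiIN1d2ZmZURVd4hSJSN1hXZ3dmZmV3ZoiGN1Z3VmREg1Z3c3QjECl1VndndYVXdodDd1Z3aFZkdVZXhVh5dgAjE2Z3dlhFZnZIdWd2eIZlVzaFZzd4iGZQZ2d3eTd0VnZnZ3aFeGZEZTV2ZFZ3iIcDh3Z3Z2N2RXZ3Z2VUdmVXiURXZ4dniHcKdXd3d3Y2dGdmUQAAAUVUQUVFZndWd3chVnd3d3d0dlZCJYVHmYZWmXZjNmVVVlRHE3d3d3d3V1QoaGI2mJhXhnhpQzNWQkZ4gkdmd3d3V0FIeoIoloZFI2dlVlSpVnZnc0EWmGd3ZzGVNnYlgzIjR3iJhlN1h1VURnhQRmV3cwNiAAJCERIzJFdoZkeEZol1Zmd2IYZVJIZDaCVmQlVnUjRpd0ZkdoeGVneIVXZmWKhjV2QyJnVCMxFndzhWQ3eHZ3iHhVl1dXZlVnZ4aoVYiGAmREQ0dkZneHd4hVd1UzVWZmZ4RnhnaHYFhpR4d1ZSVmd3dldmZmVWdWZnVEM0V3gwZoZ2ZlQWZWZ3d2eHd4h3ZHZ2ZmVVRFZwSVdlZlFoRVd3d2d4dnd4g2d2Zld3dlRjBjRWdyOWNmd3Z2dnZndmNod2Voh3h3dZUTRndwiFRmd4aGd2Z3d2aHeGWHd3eHhFRnZWdxeFRnd3aFRGd3d2d3d3V2Z3aHiDZlVkZyZ1Rnh3aGd2ZnZnd3d3dnVoZmdFdlWVRjeGN3h3d3iGY2V3d3d3d3ZHdmVXZnWHRFeFN3d3d3eHdjaId3d3d3dkeGVlVmZ3YliHR2dVd3iGdgeId3d3h3d4d1VmiXSIdRREVmeWZw=="/>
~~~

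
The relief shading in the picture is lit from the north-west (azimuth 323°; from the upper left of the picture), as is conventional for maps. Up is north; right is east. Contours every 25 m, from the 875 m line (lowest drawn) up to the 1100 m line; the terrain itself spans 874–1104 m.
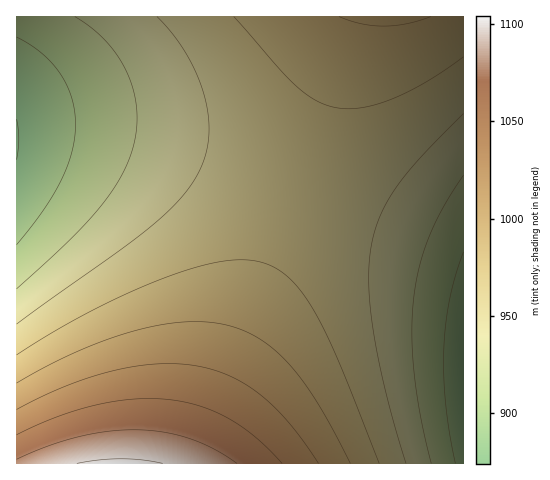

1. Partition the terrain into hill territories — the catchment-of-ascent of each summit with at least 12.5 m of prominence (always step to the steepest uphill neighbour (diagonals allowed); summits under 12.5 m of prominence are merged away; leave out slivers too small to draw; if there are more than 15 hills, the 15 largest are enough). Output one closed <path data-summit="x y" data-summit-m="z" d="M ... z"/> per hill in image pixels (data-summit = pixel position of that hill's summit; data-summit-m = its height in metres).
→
<path data-summit="119 463" data-summit-m="1104" d="M75 130l-59 2 1 332 447-1 0-210-2-1-146-58-102-36-71-18z"/><path data-summit="386 17" data-summit-m="1003" d="M463 16l-446 0-1 115 59-1 26 3 42 7 43 10 93 30 184 73z"/>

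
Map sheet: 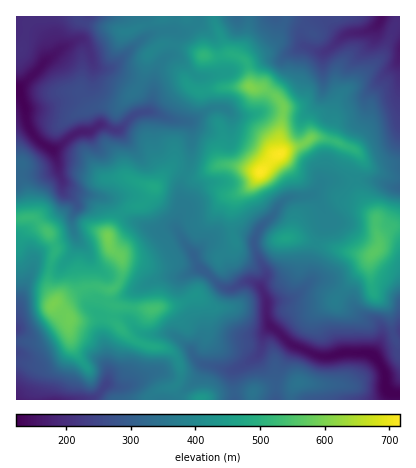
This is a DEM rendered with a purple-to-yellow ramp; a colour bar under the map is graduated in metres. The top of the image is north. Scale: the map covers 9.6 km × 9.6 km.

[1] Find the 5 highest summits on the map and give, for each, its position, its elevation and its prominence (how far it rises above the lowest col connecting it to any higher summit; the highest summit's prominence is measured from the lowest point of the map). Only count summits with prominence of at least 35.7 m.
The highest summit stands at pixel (260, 172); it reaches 717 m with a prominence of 595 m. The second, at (54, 304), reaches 596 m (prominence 200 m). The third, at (108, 238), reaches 593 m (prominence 71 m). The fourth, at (374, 252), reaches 565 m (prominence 162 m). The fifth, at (48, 232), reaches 542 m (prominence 54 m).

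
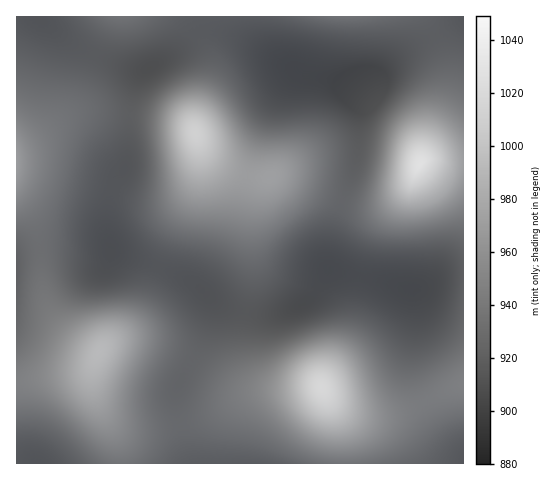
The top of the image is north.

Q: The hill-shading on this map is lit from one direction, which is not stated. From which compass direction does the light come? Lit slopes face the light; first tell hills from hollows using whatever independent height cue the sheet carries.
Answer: SE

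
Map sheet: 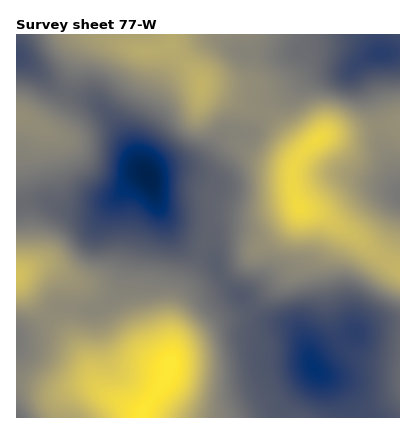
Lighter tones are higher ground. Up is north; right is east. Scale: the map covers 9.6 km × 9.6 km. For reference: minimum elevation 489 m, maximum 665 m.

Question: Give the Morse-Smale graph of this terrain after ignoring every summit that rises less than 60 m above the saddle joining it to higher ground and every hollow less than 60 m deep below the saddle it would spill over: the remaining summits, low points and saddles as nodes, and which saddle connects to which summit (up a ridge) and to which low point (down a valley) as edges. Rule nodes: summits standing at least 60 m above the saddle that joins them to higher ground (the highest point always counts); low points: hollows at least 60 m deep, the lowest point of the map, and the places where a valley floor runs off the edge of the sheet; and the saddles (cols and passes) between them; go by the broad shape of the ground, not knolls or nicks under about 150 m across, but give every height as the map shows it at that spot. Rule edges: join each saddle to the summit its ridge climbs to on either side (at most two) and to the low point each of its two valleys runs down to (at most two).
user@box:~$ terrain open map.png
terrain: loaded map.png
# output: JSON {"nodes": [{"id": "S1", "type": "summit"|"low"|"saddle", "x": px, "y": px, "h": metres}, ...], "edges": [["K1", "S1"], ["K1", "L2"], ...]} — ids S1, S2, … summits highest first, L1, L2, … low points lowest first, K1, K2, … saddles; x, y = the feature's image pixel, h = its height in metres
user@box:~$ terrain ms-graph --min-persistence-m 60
{"nodes": [
{"id": "S1", "type": "summit", "x": 170, "y": 368, "h": 665},
{"id": "S2", "type": "summit", "x": 300, "y": 206, "h": 656},
{"id": "L1", "type": "low", "x": 148, "y": 176, "h": 489},
{"id": "L2", "type": "low", "x": 382, "y": 54, "h": 518},
{"id": "K1", "type": "saddle", "x": 260, "y": 112, "h": 592},
{"id": "K2", "type": "saddle", "x": 66, "y": 92, "h": 560}],
"edges": [["K1", "S2"], ["K1", "L1"], ["K1", "L2"], ["K2", "S1"], ["K2", "S2"], ["K2", "L1"]]}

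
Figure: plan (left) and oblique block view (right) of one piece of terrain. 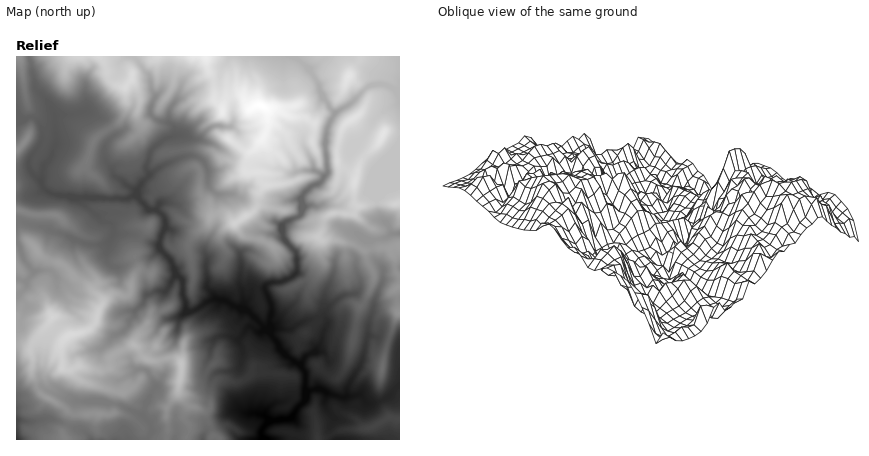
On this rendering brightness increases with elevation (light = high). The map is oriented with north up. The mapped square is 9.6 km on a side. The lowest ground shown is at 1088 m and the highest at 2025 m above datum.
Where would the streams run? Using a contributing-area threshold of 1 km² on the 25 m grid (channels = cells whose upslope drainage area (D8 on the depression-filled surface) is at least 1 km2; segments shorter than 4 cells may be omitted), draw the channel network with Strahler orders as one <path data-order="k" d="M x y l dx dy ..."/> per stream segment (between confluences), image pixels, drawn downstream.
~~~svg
<path data-order="3" d="M264 426l-2 4 0 6 0 4"/><path data-order="1" d="M16 422l0 18"/><path data-order="2" d="M144 416l6 8 2 2 0 4-4 10-20 0"/><path data-order="1" d="M250 414l8 0 6 2 2 2 0 4-2 4"/><path data-order="1" d="M366 402l-6-8-8 2-6 0"/><path data-order="1" d="M66 398l4 2 14 2 4 2 26 0 8 2 2 2 8 2 4 4 4 0 4 2"/><path data-order="2" d="M346 396l-6 2-2-2-12-2-6-4-12 0-4 6"/><path data-order="3" d="M304 396l-2 8-4 4-4 8-4 4-14 0-8 4-4 2"/><path data-order="1" d="M138 370l6 0 2 0 4 4 6 12-6 10 0 4-4 4-2 12"/><path data-order="3" d="M302 368l4 4 0 16-2 8"/><path data-order="1" d="M242 364l0-16-4-6 0-2 10-14 4 2 4 4 10 0 6 4"/><path data-order="1" d="M110 340l6-6 6-2 6-6 2-6 4-4 0-4 10-10 0-4 4-4 2 0 4-2 12 0 4-6 0-4 4-6 4 0"/><path data-order="3" d="M272 336l8 8 2 6 12 12 8 6"/><path data-order="2" d="M326 318l0 8-4 8 0 8-4 4-2 4-2 4-4 0-6 4-2 4 0 6"/><path data-order="1" d="M324 314l2 4"/><path data-order="1" d="M184 314l2 0 4-2"/><path data-order="3" d="M190 312l2 0 6-4 12-8 8 0"/><path data-order="3" d="M246 312l4 0 12 14 2 2 8 8"/><path data-order="1" d="M328 308l-2 4 0 6"/><path data-order="1" d="M374 308l-6 16 0 10-2 4-2 18-6 12-10 18 0 8-2 2"/><path data-order="3" d="M218 300l8 2 12 6 4 4 4 0"/><path data-order="1" d="M240 286l2 6 0 16 4 4"/><path data-order="1" d="M26 284l2-4 6-6-2-4"/><path data-order="1" d="M56 282l0-4-6-8-18 0"/><path data-order="3" d="M178 276l4 6 0 12 4 8 0 6 4 4"/><path data-order="1" d="M206 272l2 16 4 4 2 6 4 2"/><path data-order="2" d="M32 270l-10-12-2-10-4-8 0-16"/><path data-order="1" d="M108 250l2-10"/><path data-order="2" d="M110 240l4-6 0-8-2-2-2-2-8 0-18-20 0-4"/><path data-order="1" d="M70 238l4 2 4 0 10 4 16 0 6-4"/><path data-order="1" d="M388 236l4-2 8 0"/><path data-order="3" d="M158 212l6 6 0 10-2 6 0 2-2 4 0 6 2 4 10 12 0 4 6 10"/><path data-order="1" d="M160 204l-2 2 0 6"/><path data-order="3" d="M140 200l10 10 8 2"/><path data-order="3" d="M84 198l44 0 2-2 4 0 6 4"/><path data-order="1" d="M216 194l-8-8 0-4 0-12-2-6-6-6-4-2-10 0-8 2-20 10-4 4-4 2-2 2"/><path data-order="2" d="M42 182l2 6 6 6 8 2 10 0 2 2 14 0"/><path data-order="1" d="M400 182l0 6"/><path data-order="2" d="M148 176l-10 12 2 10"/><path data-order="2" d="M324 176l0 2-6 6-6 2-8 8-4 4 0 16 0 2-2 2-12 4-4 4 2 12 12 16 2 16-8 8-10 4-10 0-6 6 0 2 8 14 0 10-2 0 0 8 2 4 0 10"/><path data-order="1" d="M298 172l4-2 12 0 6 4 4 2"/><path data-order="1" d="M106 162l6 6 0 6 14 12 10 4 0 2 4 6"/><path data-order="1" d="M30 158l-2 2 2 10 12 12"/><path data-order="2" d="M174 136l-10 4-12 10-6 14 0 6 2 2 0 4"/><path data-order="2" d="M174 128l0 8"/><path data-order="1" d="M230 126l-10 0-8 0-6 4-8 8-8 0-8-2-8 0"/><path data-order="1" d="M374 122l8-10 10-6 4 0 4-2 0-8-8-6-8-4-16 0-18 18-14 8-2 4"/><path data-order="2" d="M54 116l2 26-2 6-2 8-8 10-2 16"/><path data-order="2" d="M334 116l-6 8-2 12 0 18 2 18-4 4"/><path data-order="1" d="M86 110l-12 4-18 0-2 2"/><path data-order="1" d="M176 102l-6 8 0 12 4 6"/><path data-order="1" d="M48 100l6 12 0 4"/><path data-order="1" d="M154 94l2 4-2 2-4 8 0 6 6 6 4 2 8 0 6 6"/><path data-order="1" d="M252 56l40 0 2 4 4 0 18 18 4 8 0 10 8 6 2 6 4 4 0 4"/>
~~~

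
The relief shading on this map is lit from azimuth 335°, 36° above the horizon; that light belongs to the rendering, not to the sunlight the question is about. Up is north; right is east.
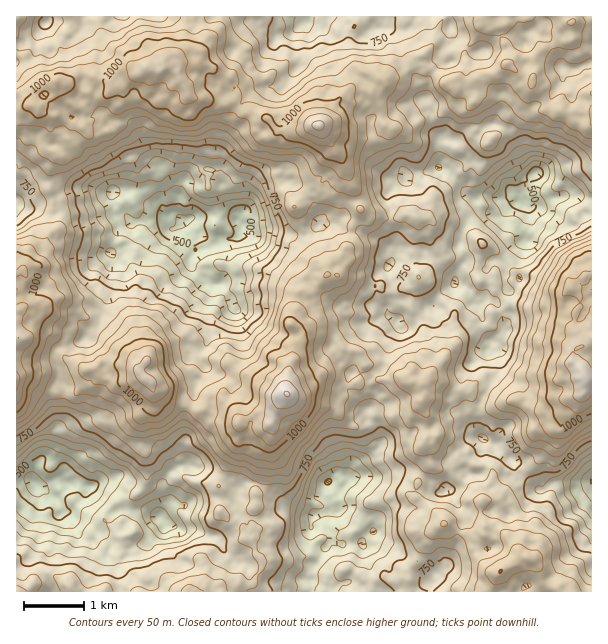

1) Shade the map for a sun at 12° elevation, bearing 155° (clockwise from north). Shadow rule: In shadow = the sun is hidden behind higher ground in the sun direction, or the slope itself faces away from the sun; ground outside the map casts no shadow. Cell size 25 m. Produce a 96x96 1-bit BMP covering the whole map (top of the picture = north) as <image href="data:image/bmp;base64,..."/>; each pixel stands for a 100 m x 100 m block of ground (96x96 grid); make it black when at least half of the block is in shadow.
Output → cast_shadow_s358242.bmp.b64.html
<image width="96" height="96" href="data:image/bmp;base64,Qk2+BAAAAAAAAD4AAAAoAAAAYAAAAGAAAAABAAEAAAAAAIAEAAATCwAAEwsAAAIAAAAAAAAA////AAAAAACADB7gAAABAA8AAAHABhD8AAAAAAf4AAHhj8B+AAAAAAP4ADn33/z/fAAgGAH5ABB/3//8CAA+XADPgAB//n/4AAAff8AP4A6f/D/+AAAf/wAP5A///D//gAAf/gAH9gf/+A//gAAefAAHsAD/8Af/AABoPAABGwD/8Cf+AABgGgAA/uD/8Bf8AABOAwQA/Pj/5If9AAAvAwIB//z//gf/gAAHg5NB/w5/vwP/wAABgQ+ADgB+P4AHgAAAYA/AD4B8/8ACAAAD+g/8D4B4/4AAAAAD/4R4AABwH8ADAAAB/4AeAAAAAkAPgAAB/wAeAAAAAAAPgAAAAAAAAAAAAAAPAAAAAAAHMAAAAAAAAAAAAAAHAAAAAAAAAAAAAgAAAAAAAAAAAAAAAgAGAAAAAAAAAAAAAAAEAAAAAAAAAAAAABAAAAAAAAAAAAAAAAAAPAAAAAAAMAAAAAAADAAAAAAAMAAAAAAAAAAAAAAAP4AAAgAAAAAAAAACP4AAAAADAAAAAAACP8AAAAAD4AAAAAAD3/AAAAAD8RAAAAAD7vgAAAAB8AAAAAAD4PgAgAAB4AAAAAAB4/gAB4Ad8UAAECABh/gAB4gf/4AAPLgAB/wAB+Af//AAf7wB7/wAB+IP//AAf3wB//wAB/oH//AAf/8B//gB9/8D/NgAP/8B//wA5//D/sAAP/4B//gAB/+A/sAAD/4J//AAB/8Af8AAB/4P//wAB+0Af8AAB/4P//wABoIAP8AAB//v//wAAAACOsAAB//3//4AAADAP8AYB//n//gAAADAPwAYB//3//wAAADAP+AAB/+///wAAAAAP/AAH/wf//gAAAAAH/AAD/4P//8AAyAAH/qAD/4P//8AA3AAH/vYD/0P//9wAAAAH/zYB+PH///8AAAAP//AB8HH///8AAAAP//gAADn//v/AAAAP//wAFD3//3/AAAOf//8AHB///h+AAAef//+AAAPv/A8AAAYf//+AAAPv+AAAAAA///8AAAGH8AAAAAA//74AAAAH4QAAEAA//7wAAAAD4YAB/AA//6AAAAAAAQAA/gA//gAAAAAAAwAA/wAf/gAAAAAAAAAAc8Af/AAAAAAAAAAAA8AP+AAAAAAAAAAAAYAP8AAAAAAAAAAAAAAD8gAAAAAAAAAAAAAB4AAAAAAAAAAAAAAAAAAAAAAAAAAAAAAAAAAAAAAAAAAAAAAAAAAAAAAAAAAAAADAAAAAAAAAAAAAAADAAAAAAAAAAfgAAAAAAAAAAAAAEf8AAAAAAAAAAAAAP/8AAAAAAGAAAAAAP/4AAAAAAGAAAAAAP/8AAAAACCAAAAAAP/+AAAAADPwAAAAAH/uAAAAADf8AAAAAB/+AAMAAAf/wgAAAF/+AAPIAAb/y8AAGP/+MAPPAAf/++wAGH///APvwAD/+/4AGH///gOP5AD///+AAH////AH3gD////+AH////hjDgB////+AH////ggAAB/P///gH///+QAAAA/B///wD///gAAAAAfA//zwD/+AAYAAAA="/>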